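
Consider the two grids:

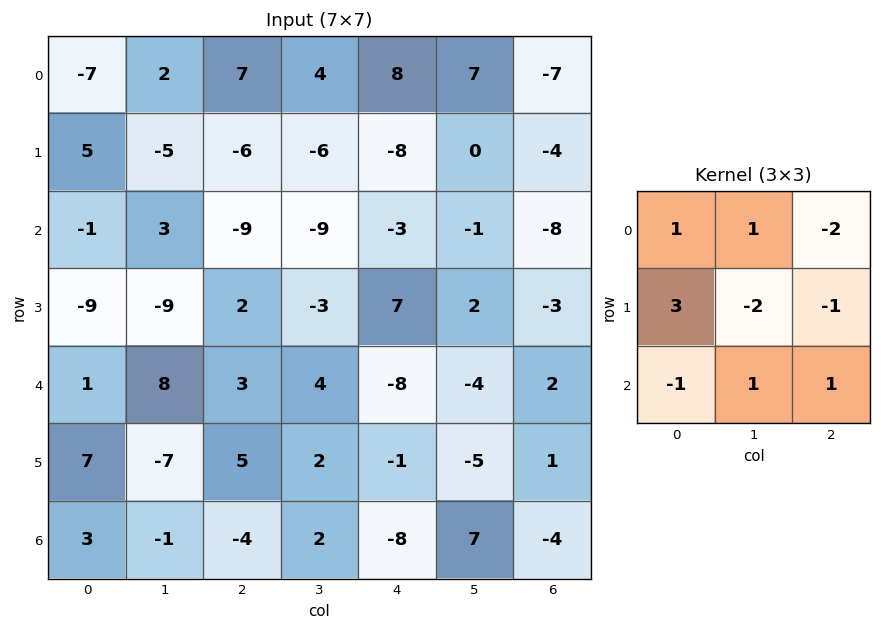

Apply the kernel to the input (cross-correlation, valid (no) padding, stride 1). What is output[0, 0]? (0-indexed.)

The receptive field on the input at this output position is [-7 2 7 / 5 -5 -6 / -1 3 -9]. Elementwise product with the kernel and sum: -7·1 + 2·1 + 7·-2 + 5·3 + -5·-2 + -6·-1 + -1·-1 + 3·1 + -9·1.

7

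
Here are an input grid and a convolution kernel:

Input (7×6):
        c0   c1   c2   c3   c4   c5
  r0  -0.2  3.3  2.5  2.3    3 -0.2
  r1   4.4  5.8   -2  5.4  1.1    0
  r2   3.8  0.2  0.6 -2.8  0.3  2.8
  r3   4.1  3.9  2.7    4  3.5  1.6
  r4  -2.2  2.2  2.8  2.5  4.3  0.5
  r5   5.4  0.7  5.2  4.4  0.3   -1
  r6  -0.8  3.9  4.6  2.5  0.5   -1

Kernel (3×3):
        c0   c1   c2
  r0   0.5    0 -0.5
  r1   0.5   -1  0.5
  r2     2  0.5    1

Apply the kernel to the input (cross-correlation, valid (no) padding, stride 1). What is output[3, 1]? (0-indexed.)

The receptive field on the input at this output position is [3.9 2.7 4 / 2.2 2.8 2.5 / 0.7 5.2 4.4]. Elementwise product with the kernel and sum: 3.9·0.5 + 4·-0.5 + 2.2·0.5 + 2.8·-1 + 2.5·0.5 + 0.7·2 + 5.2·0.5 + 4.4·1.

7.9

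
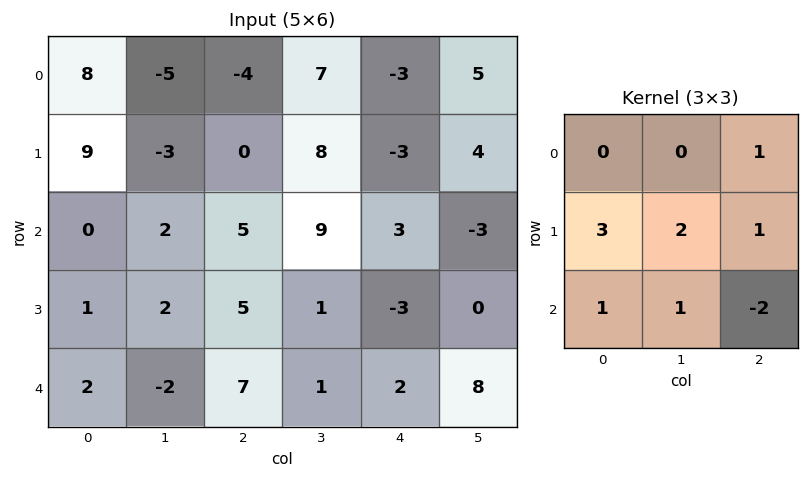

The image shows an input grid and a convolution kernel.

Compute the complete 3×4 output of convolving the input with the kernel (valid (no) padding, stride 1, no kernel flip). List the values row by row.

9 -5 18 45
2 38 45 32
3 29 21 -19

Output[0,0]: The receptive field on the input at this output position is [8 -5 -4 / 9 -3 0 / 0 2 5]. Elementwise product with the kernel and sum: -4·1 + 9·3 + -3·2 + 0·1 + 0·1 + 2·1 + 5·-2.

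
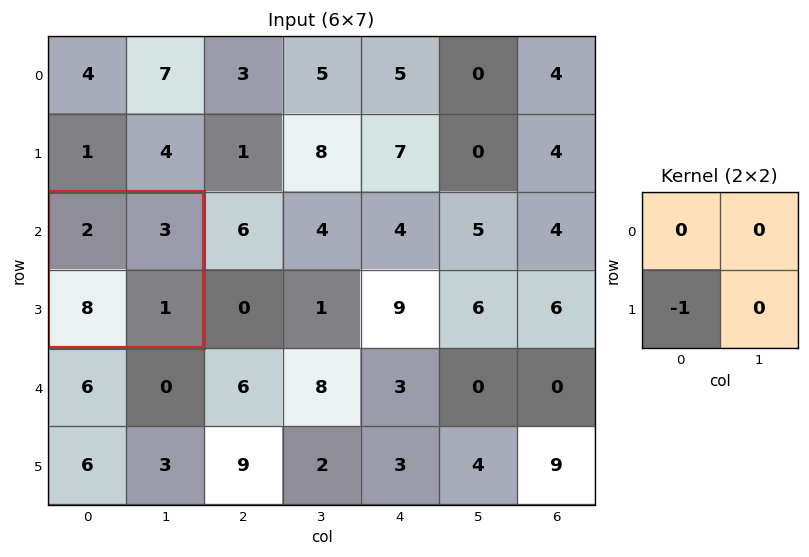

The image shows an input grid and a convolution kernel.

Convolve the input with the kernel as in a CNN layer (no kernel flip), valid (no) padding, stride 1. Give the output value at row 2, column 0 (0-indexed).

The receptive field on the input at this output position is [2 3 / 8 1]. Elementwise product with the kernel and sum: 8·-1.

-8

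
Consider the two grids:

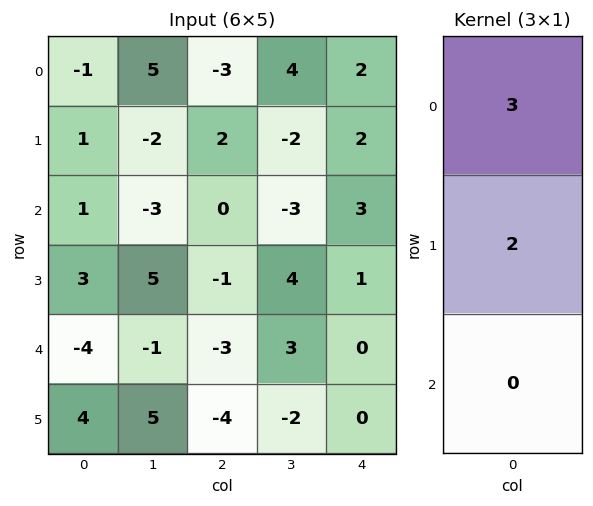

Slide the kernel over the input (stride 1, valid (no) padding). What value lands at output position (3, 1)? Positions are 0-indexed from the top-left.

The receptive field on the input at this output position is [5 / -1 / 5]. Elementwise product with the kernel and sum: 5·3 + -1·2.

13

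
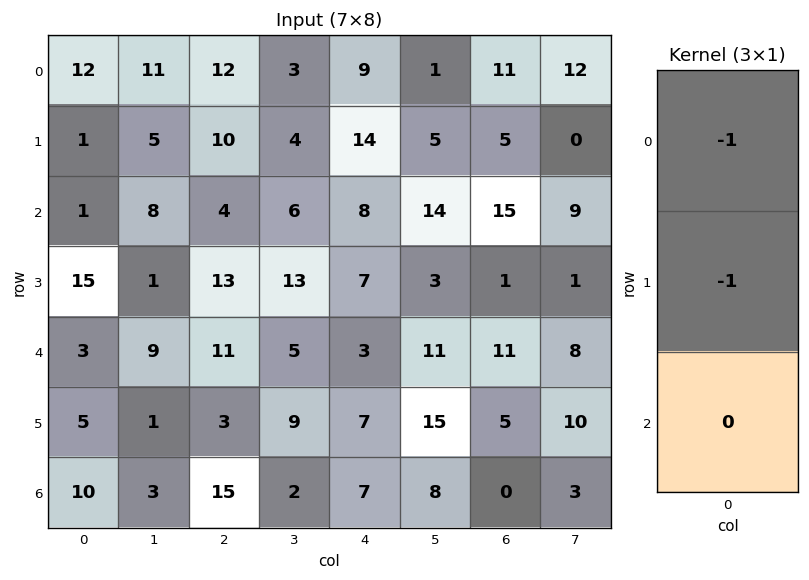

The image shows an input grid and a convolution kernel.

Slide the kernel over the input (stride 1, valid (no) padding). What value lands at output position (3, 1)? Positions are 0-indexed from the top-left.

The receptive field on the input at this output position is [1 / 9 / 1]. Elementwise product with the kernel and sum: 1·-1 + 9·-1.

-10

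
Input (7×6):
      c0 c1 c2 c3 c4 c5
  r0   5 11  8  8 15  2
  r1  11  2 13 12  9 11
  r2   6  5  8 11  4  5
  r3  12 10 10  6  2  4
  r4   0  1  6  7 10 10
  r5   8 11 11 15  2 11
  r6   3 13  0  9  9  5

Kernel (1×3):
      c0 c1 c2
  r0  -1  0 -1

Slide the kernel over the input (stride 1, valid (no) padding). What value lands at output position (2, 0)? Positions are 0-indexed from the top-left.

The receptive field on the input at this output position is [6 5 8]. Elementwise product with the kernel and sum: 6·-1 + 8·-1.

-14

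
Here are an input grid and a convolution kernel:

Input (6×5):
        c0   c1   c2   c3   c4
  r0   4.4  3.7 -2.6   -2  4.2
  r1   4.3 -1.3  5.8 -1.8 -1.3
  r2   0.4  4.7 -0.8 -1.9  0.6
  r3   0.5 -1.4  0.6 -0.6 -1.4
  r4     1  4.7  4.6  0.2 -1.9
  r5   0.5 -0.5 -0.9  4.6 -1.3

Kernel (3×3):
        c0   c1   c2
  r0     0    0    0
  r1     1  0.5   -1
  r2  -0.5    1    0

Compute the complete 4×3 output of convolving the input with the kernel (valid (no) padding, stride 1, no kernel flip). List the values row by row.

Output[0,0]: The receptive field on the input at this output position is [4.4 3.7 -2.6 / 4.3 -1.3 5.8 / 0.4 4.7 -0.8]. Elementwise product with the kernel and sum: 4.3·1 + -1.3·0.5 + 5.8·-1 + 0.4·-0.5 + 4.7·1.
Output[0,1]: The receptive field on the input at this output position is [3.7 -2.6 -2 / -1.3 5.8 -1.8 / 4.7 -0.8 -1.9]. Elementwise product with the kernel and sum: -1.3·1 + 5.8·0.5 + -1.8·-1 + 4.7·-0.5 + -0.8·1.

2.35 0.25 4.7
1.9 7.5 -3.25
3.4 1.75 -0.4
-2 6.15 11.65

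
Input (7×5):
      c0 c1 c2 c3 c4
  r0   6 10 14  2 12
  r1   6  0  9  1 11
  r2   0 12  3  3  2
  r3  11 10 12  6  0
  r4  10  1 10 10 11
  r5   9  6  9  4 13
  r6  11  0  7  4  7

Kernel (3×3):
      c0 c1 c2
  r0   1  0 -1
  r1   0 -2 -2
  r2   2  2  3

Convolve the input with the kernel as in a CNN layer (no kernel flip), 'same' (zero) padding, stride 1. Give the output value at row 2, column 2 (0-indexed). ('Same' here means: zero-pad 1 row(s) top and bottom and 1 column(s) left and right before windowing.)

49

The receptive field on the zero-padded input at this output position is [0 9 1 / 12 3 3 / 10 12 6]. Elementwise product with the kernel and sum: 0·1 + 1·-1 + 3·-2 + 3·-2 + 10·2 + 12·2 + 6·3.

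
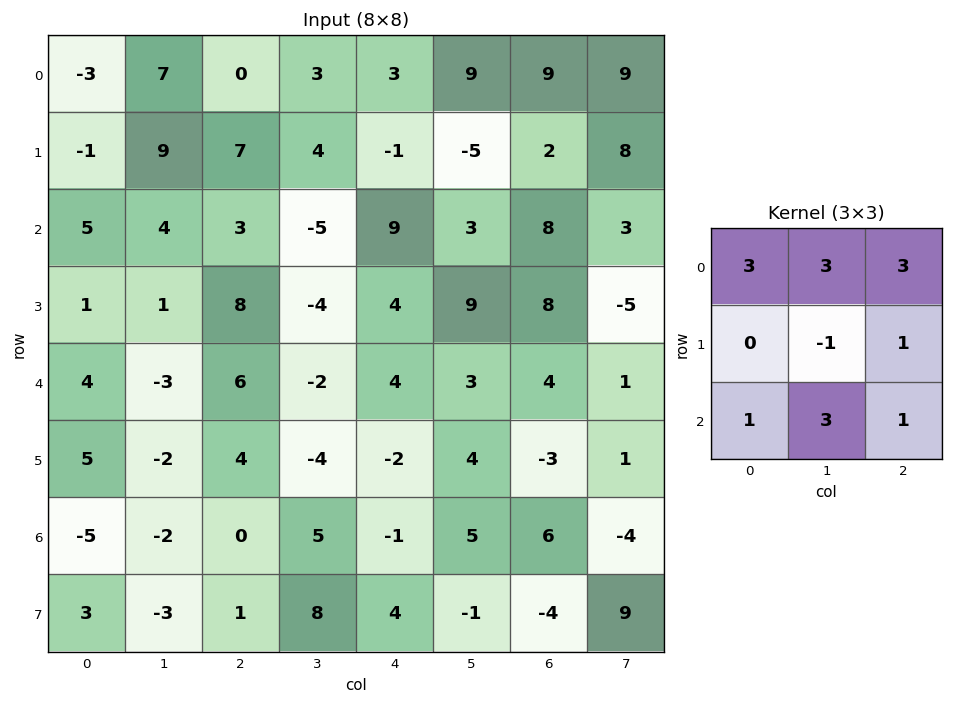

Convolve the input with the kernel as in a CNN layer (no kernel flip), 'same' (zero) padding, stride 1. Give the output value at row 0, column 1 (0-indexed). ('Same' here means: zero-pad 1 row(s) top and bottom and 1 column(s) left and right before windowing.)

26

The receptive field on the zero-padded input at this output position is [0 0 0 / -3 7 0 / -1 9 7]. Elementwise product with the kernel and sum: 0·3 + 0·3 + 0·3 + 7·-1 + 0·1 + -1·1 + 9·3 + 7·1.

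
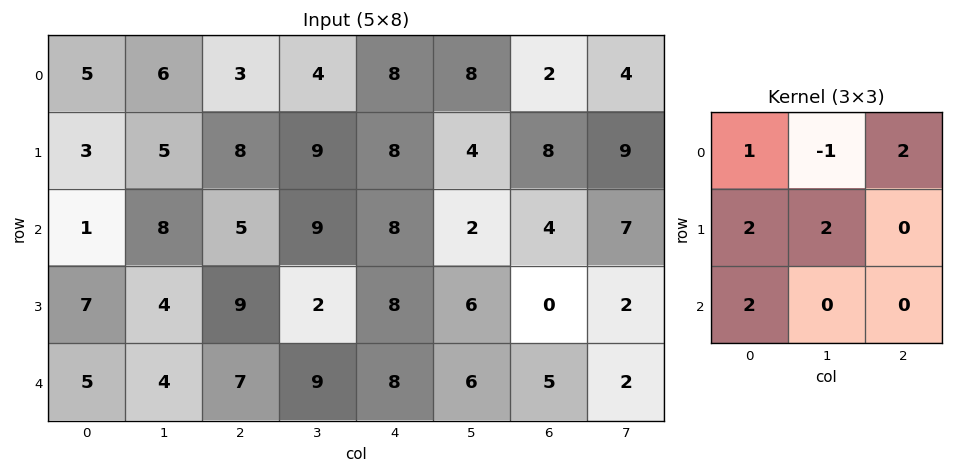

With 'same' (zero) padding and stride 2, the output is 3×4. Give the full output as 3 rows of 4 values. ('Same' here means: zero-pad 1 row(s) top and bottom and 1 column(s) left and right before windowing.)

10 28 42 28
9 49 47 38
11 21 40 32

Output[0,0]: The receptive field on the zero-padded input at this output position is [0 0 0 / 0 5 6 / 0 3 5]. Elementwise product with the kernel and sum: 0·1 + 0·-1 + 0·2 + 0·2 + 5·2 + 0·2.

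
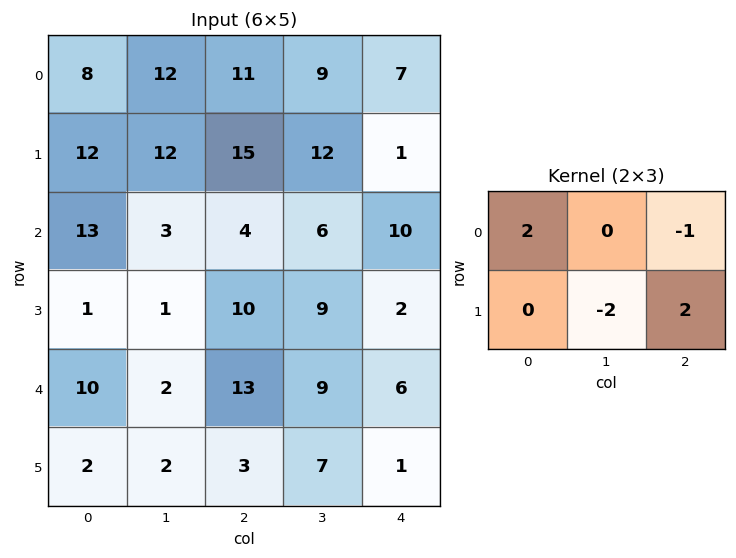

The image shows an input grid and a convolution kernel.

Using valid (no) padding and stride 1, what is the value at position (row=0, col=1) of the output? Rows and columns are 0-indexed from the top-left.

The receptive field on the input at this output position is [12 11 9 / 12 15 12]. Elementwise product with the kernel and sum: 12·2 + 9·-1 + 15·-2 + 12·2.

9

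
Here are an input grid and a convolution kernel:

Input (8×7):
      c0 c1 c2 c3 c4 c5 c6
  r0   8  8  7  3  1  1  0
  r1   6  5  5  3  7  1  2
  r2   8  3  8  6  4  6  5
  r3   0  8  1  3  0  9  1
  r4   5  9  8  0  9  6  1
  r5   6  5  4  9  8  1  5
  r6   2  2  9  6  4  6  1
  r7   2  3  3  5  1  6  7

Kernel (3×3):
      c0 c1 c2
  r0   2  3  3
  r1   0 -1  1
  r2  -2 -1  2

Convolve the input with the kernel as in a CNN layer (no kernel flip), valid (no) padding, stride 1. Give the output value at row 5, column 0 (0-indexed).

The receptive field on the input at this output position is [6 5 4 / 2 2 9 / 2 3 3]. Elementwise product with the kernel and sum: 6·2 + 5·3 + 4·3 + 2·-1 + 9·1 + 2·-2 + 3·-1 + 3·2.

45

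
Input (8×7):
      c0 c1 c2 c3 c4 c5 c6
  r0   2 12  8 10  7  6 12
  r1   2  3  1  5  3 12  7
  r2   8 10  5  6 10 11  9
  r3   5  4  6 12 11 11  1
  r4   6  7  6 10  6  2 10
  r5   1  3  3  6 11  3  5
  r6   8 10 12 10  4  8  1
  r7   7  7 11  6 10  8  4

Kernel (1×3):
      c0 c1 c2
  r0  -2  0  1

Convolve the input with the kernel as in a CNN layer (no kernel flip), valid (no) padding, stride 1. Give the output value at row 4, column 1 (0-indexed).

-4

The receptive field on the input at this output position is [7 6 10]. Elementwise product with the kernel and sum: 7·-2 + 10·1.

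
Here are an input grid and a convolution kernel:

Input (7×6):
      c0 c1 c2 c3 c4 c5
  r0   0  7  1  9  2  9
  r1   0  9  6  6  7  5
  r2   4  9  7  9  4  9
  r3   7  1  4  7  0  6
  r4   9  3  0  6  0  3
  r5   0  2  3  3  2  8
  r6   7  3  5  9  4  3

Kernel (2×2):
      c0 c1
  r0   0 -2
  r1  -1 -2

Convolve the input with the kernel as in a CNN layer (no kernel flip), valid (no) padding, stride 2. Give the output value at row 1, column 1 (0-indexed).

The receptive field on the input at this output position is [7 9 / 4 7]. Elementwise product with the kernel and sum: 9·-2 + 4·-1 + 7·-2.

-36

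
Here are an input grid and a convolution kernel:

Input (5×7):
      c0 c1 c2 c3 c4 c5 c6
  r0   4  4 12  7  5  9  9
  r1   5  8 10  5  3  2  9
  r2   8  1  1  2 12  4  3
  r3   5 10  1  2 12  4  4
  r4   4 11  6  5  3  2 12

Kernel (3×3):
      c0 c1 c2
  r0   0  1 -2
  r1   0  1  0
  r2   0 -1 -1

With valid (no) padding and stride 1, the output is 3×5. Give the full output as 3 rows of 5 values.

-14 5 -12 -26 -14
-22 -2 -13 -5 -20
-8 -13 -28 11 -12

Output[0,0]: The receptive field on the input at this output position is [4 4 12 / 5 8 10 / 8 1 1]. Elementwise product with the kernel and sum: 4·1 + 12·-2 + 8·1 + 1·-1 + 1·-1.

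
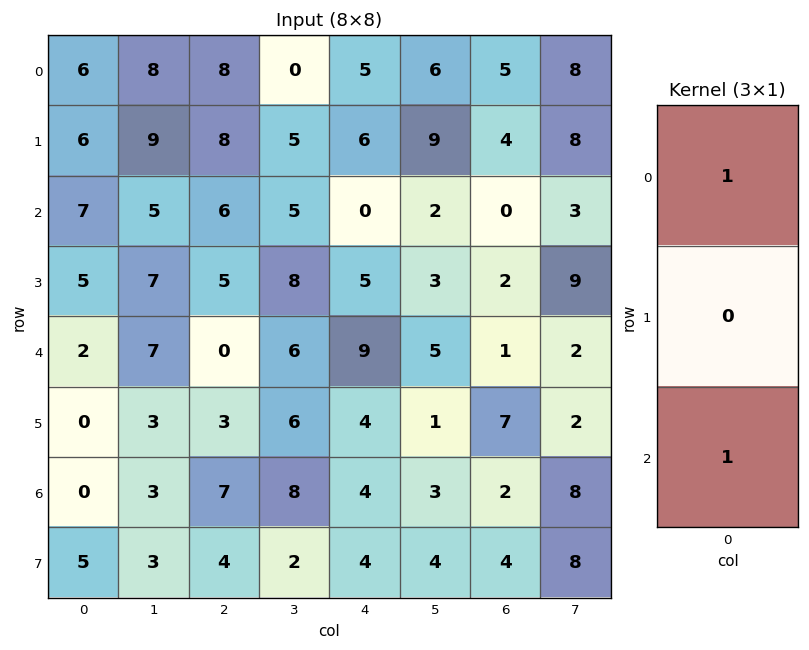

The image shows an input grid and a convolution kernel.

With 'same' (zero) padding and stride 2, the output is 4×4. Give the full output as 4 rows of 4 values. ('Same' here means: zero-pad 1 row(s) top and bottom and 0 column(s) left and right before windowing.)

Output[0,0]: The receptive field on the zero-padded input at this output position is [0 / 6 / 6]. Elementwise product with the kernel and sum: 0·1 + 6·1.
Output[0,1]: The receptive field on the zero-padded input at this output position is [0 / 8 / 8]. Elementwise product with the kernel and sum: 0·1 + 8·1.

6 8 6 4
11 13 11 6
5 8 9 9
5 7 8 11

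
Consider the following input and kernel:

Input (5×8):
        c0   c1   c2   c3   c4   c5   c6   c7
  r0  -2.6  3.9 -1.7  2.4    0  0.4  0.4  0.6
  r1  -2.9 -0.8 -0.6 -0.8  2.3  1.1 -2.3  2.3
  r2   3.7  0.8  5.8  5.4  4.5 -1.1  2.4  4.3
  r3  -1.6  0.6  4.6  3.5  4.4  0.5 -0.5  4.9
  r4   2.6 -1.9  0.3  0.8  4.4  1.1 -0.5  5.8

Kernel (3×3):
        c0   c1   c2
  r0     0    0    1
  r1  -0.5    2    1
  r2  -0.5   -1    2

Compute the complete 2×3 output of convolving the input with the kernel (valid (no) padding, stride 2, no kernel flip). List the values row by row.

Output[0,0]: The receptive field on the input at this output position is [-2.6 3.9 -1.7 / -2.9 -0.8 -0.6 / 3.7 0.8 5.8]. Elementwise product with the kernel and sum: -1.7·1 + -2.9·-0.5 + -0.8·2 + -0.6·1 + 3.7·-0.5 + 0.8·-1 + 5.8·2.
Output[0,1]: The receptive field on the input at this output position is [-1.7 2.4 0 / -0.6 -0.8 2.3 / 5.8 5.4 4.5]. Elementwise product with the kernel and sum: 0·1 + -0.6·-0.5 + -0.8·2 + 2.3·1 + 5.8·-0.5 + 5.4·-1 + 4.5·2.

6.5 1.7 2.8
13.6 21.45 -3.6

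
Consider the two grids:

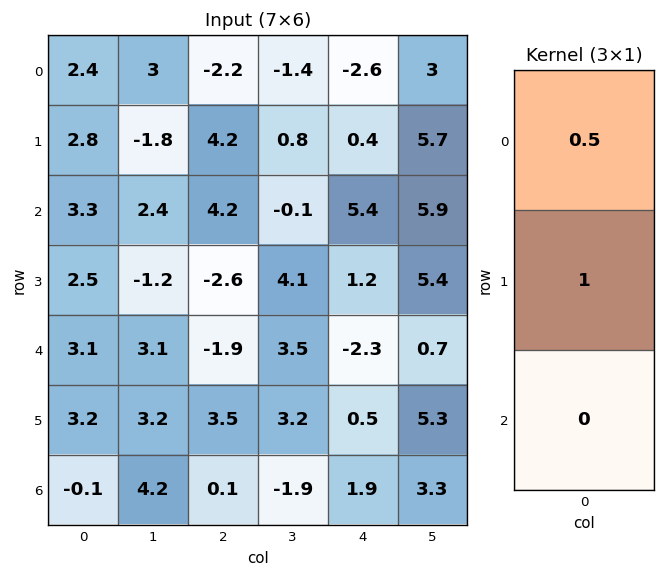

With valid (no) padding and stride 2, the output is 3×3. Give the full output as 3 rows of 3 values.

Output[0,0]: The receptive field on the input at this output position is [2.4 / 2.8 / 3.3]. Elementwise product with the kernel and sum: 2.4·0.5 + 2.8·1.
Output[0,1]: The receptive field on the input at this output position is [-2.2 / 4.2 / 4.2]. Elementwise product with the kernel and sum: -2.2·0.5 + 4.2·1.

4 3.1 -0.9
4.15 -0.5 3.9
4.75 2.55 -0.65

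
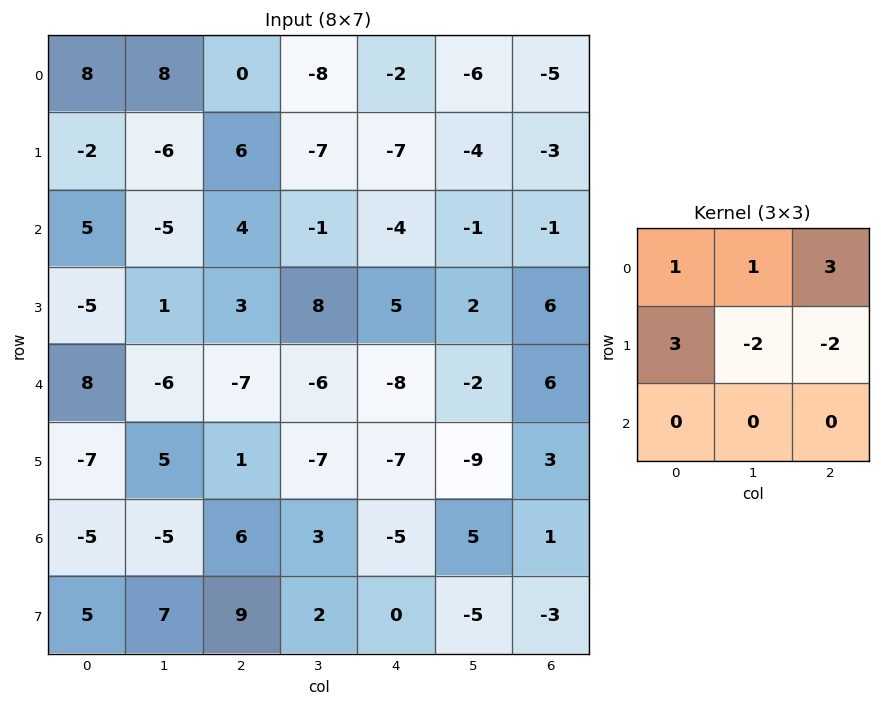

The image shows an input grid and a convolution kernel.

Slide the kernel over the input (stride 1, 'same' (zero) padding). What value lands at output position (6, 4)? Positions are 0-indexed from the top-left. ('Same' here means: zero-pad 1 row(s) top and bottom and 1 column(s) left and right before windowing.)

The receptive field on the zero-padded input at this output position is [-7 -7 -9 / 3 -5 5 / 2 0 -5]. Elementwise product with the kernel and sum: -7·1 + -7·1 + -9·3 + 3·3 + -5·-2 + 5·-2.

-32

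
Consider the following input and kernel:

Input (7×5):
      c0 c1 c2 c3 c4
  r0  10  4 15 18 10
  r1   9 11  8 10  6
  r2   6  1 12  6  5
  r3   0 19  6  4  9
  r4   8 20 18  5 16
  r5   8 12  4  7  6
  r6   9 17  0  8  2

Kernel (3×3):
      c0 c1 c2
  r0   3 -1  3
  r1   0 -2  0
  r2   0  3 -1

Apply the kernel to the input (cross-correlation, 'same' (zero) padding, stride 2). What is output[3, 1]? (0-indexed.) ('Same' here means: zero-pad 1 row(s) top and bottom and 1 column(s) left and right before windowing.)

The receptive field on the zero-padded input at this output position is [12 4 7 / 17 0 8 / 0 0 0]. Elementwise product with the kernel and sum: 12·3 + 4·-1 + 7·3 + 0·-2 + 0·3 + 0·-1.

53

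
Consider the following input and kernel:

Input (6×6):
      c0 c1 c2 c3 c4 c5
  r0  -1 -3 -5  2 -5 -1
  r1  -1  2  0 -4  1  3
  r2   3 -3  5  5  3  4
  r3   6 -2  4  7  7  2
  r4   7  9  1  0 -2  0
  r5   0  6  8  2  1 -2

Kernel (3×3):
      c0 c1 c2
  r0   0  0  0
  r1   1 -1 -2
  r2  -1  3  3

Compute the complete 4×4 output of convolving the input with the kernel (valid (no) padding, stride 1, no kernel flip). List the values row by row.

0 43 21 5
-4 17 32 14
23 -26 -24 -10
38 32 6 -3

Output[0,0]: The receptive field on the input at this output position is [-1 -3 -5 / -1 2 0 / 3 -3 5]. Elementwise product with the kernel and sum: -1·1 + 2·-1 + 0·-2 + 3·-1 + -3·3 + 5·3.
Output[0,1]: The receptive field on the input at this output position is [-3 -5 2 / 2 0 -4 / -3 5 5]. Elementwise product with the kernel and sum: 2·1 + 0·-1 + -4·-2 + -3·-1 + 5·3 + 5·3.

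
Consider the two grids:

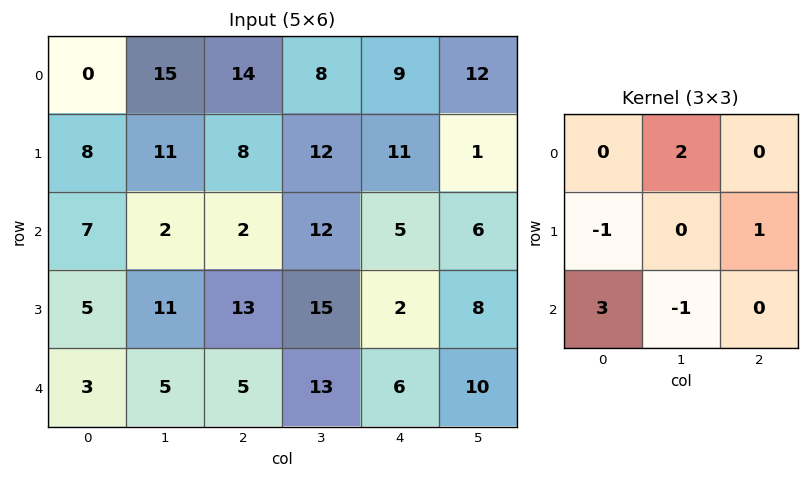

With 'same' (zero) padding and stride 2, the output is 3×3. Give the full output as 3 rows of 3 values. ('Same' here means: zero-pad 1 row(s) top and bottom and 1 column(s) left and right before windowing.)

Output[0,0]: The receptive field on the zero-padded input at this output position is [0 0 0 / 0 0 15 / 0 8 11]. Elementwise product with the kernel and sum: 0·2 + 0·-1 + 15·1 + 0·3 + 8·-1.
Output[0,1]: The receptive field on the zero-padded input at this output position is [0 0 0 / 15 14 8 / 11 8 12]. Elementwise product with the kernel and sum: 0·2 + 15·-1 + 8·1 + 11·3 + 8·-1.

7 18 29
13 46 59
15 34 1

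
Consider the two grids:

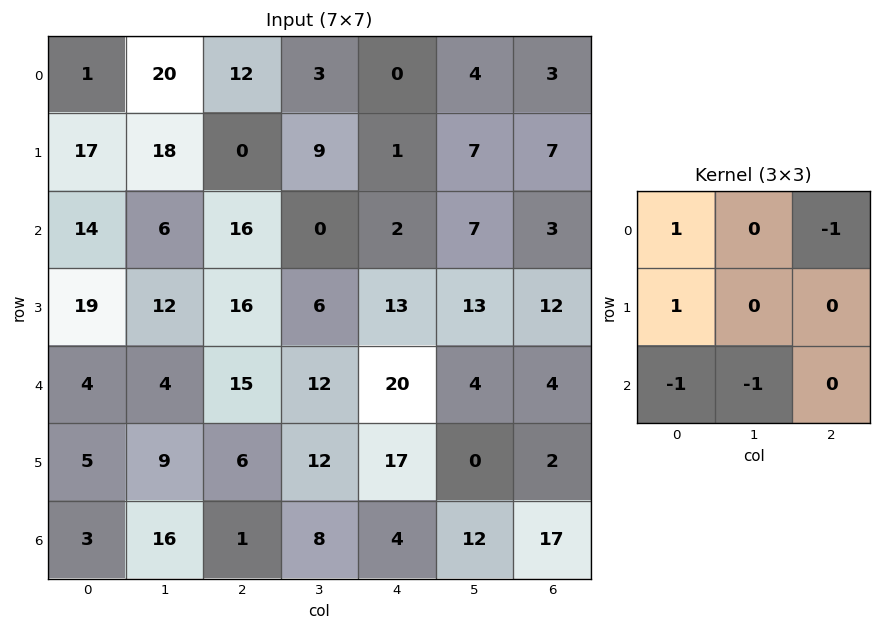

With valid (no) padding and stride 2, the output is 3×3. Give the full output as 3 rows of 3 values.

Output[0,0]: The receptive field on the input at this output position is [1 20 12 / 17 18 0 / 14 6 16]. Elementwise product with the kernel and sum: 1·1 + 12·-1 + 17·1 + 14·-1 + 6·-1.

-14 -4 -11
9 3 -12
-25 -8 17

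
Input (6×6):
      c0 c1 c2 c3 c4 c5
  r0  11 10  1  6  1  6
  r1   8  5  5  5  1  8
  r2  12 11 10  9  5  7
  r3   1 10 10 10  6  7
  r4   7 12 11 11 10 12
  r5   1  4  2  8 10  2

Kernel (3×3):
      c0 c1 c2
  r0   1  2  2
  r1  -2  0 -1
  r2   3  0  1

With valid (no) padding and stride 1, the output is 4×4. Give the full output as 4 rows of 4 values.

Output[0,0]: The receptive field on the input at this output position is [11 10 1 / 8 5 5 / 12 11 10]. Elementwise product with the kernel and sum: 11·1 + 10·2 + 1·2 + 8·-2 + 5·-1 + 12·3 + 10·1.

58 51 39 36
7 34 28 35
74 66 55 51
21 35 26 28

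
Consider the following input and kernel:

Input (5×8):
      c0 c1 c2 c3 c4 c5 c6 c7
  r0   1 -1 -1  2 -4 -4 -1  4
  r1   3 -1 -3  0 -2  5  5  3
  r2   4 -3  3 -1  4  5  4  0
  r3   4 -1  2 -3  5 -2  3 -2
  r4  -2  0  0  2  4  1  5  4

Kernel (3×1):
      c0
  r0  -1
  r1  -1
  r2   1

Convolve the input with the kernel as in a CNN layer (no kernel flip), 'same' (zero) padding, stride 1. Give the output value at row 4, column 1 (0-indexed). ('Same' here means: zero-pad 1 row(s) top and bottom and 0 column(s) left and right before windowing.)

The receptive field on the zero-padded input at this output position is [-1 / 0 / 0]. Elementwise product with the kernel and sum: -1·-1 + 0·-1 + 0·1.

1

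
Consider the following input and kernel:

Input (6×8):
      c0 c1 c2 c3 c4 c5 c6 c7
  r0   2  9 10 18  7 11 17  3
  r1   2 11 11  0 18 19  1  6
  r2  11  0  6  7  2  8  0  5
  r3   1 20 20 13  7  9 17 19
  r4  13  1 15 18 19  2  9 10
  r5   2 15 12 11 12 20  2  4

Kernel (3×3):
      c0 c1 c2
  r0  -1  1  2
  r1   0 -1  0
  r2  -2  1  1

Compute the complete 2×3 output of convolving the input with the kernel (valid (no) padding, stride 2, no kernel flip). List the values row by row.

0 19 23
-29 -1 -30

Output[0,0]: The receptive field on the input at this output position is [2 9 10 / 2 11 11 / 11 0 6]. Elementwise product with the kernel and sum: 2·-1 + 9·1 + 10·2 + 11·-1 + 11·-2 + 0·1 + 6·1.
Output[0,1]: The receptive field on the input at this output position is [10 18 7 / 11 0 18 / 6 7 2]. Elementwise product with the kernel and sum: 10·-1 + 18·1 + 7·2 + 0·-1 + 6·-2 + 7·1 + 2·1.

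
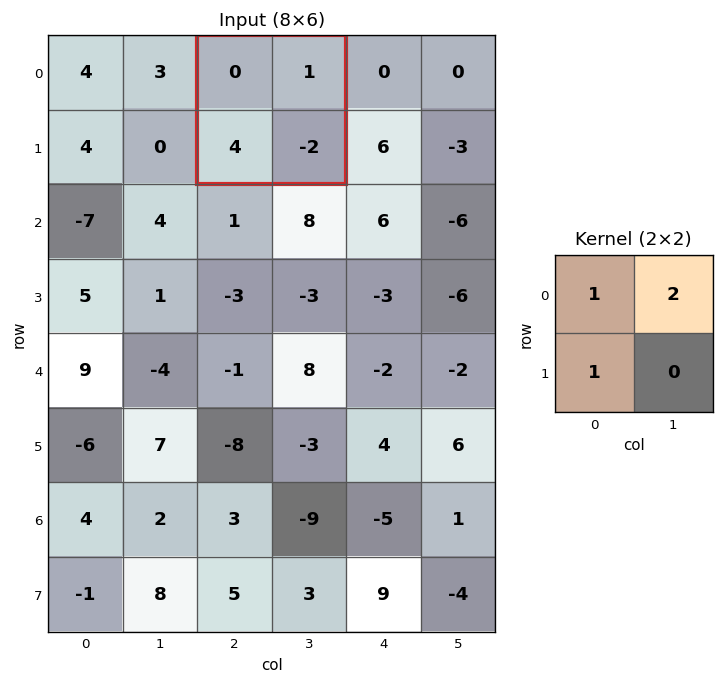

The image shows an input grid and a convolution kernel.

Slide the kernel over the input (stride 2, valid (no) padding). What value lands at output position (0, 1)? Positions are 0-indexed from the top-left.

6

The receptive field on the input at this output position is [0 1 / 4 -2]. Elementwise product with the kernel and sum: 0·1 + 1·2 + 4·1.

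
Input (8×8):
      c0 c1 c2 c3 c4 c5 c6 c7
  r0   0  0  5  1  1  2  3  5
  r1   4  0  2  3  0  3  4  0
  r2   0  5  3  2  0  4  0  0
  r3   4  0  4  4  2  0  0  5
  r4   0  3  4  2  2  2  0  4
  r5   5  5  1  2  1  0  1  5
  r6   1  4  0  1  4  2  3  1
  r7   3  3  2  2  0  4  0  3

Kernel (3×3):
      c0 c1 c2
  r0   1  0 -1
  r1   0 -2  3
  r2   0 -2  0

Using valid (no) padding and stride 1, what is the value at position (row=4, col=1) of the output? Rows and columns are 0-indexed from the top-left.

The receptive field on the input at this output position is [3 4 2 / 5 1 2 / 4 0 1]. Elementwise product with the kernel and sum: 3·1 + 2·-1 + 1·-2 + 2·3 + 0·-2.

5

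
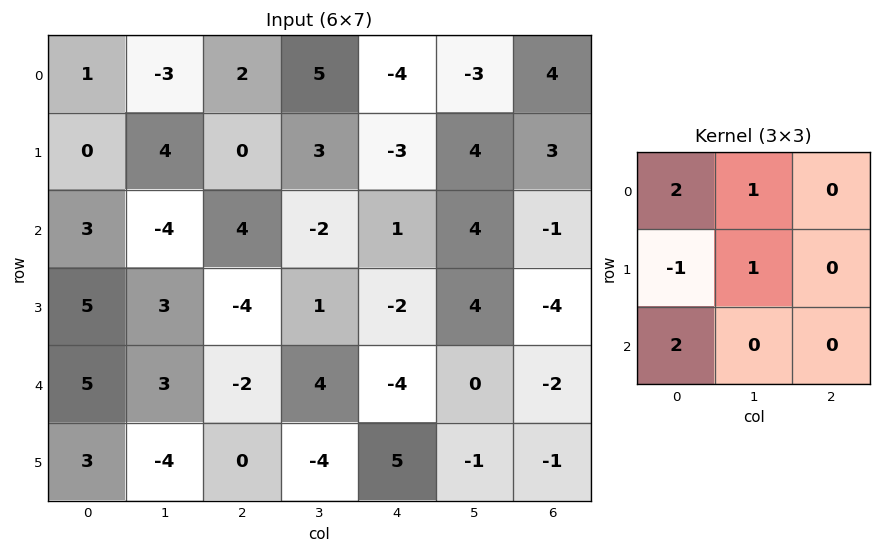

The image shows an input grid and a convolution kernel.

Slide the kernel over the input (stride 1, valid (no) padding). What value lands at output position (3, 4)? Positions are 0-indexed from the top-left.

The receptive field on the input at this output position is [-2 4 -4 / -4 0 -2 / 5 -1 -1]. Elementwise product with the kernel and sum: -2·2 + 4·1 + -4·-1 + 0·1 + 5·2.

14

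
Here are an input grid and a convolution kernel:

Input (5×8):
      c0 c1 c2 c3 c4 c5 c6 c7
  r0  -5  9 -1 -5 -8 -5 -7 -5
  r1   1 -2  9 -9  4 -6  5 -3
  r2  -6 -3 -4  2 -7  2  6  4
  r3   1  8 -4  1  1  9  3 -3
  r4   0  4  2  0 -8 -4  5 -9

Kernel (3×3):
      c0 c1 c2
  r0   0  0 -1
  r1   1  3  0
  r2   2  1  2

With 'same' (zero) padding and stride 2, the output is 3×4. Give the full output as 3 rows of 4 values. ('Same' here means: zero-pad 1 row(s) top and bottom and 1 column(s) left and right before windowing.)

Output[0,0]: The receptive field on the zero-padded input at this output position is [0 0 0 / 0 -5 9 / 0 1 -2]. Elementwise product with the kernel and sum: 0·-1 + 0·1 + -5·3 + 0·2 + 1·1 + -2·2.
Output[0,1]: The receptive field on the zero-padded input at this output position is [0 0 0 / 9 -1 -5 / -2 9 -9]. Elementwise product with the kernel and sum: 0·-1 + 9·1 + -1·3 + -2·2 + 9·1 + -9·2.

-18 -7 -55 -39
1 8 8 38
-8 9 -33 14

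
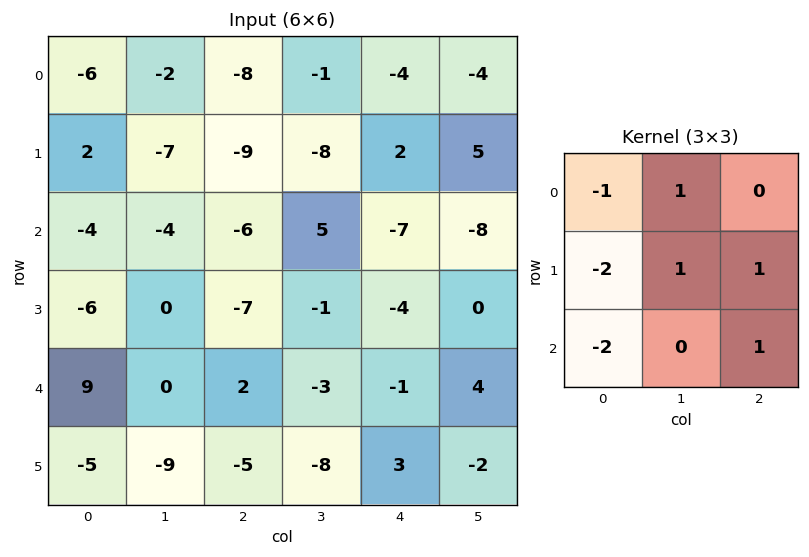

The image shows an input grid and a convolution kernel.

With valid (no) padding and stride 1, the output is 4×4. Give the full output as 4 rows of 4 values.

Output[0,0]: The receptive field on the input at this output position is [-6 -2 -8 / 2 -7 -9 / -4 -4 -6]. Elementwise product with the kernel and sum: -6·-1 + -2·1 + 2·-2 + -7·1 + -9·1 + -4·-2 + -6·1.
Output[0,1]: The receptive field on the input at this output position is [-2 -8 -1 / -7 -9 -8 / -4 -6 5]. Elementwise product with the kernel and sum: -2·-1 + -8·1 + -7·-2 + -9·1 + -8·1 + -4·-2 + 5·1.

-14 4 24 2
-6 4 21 -13
-11 -13 15 -4
-5 2 11 20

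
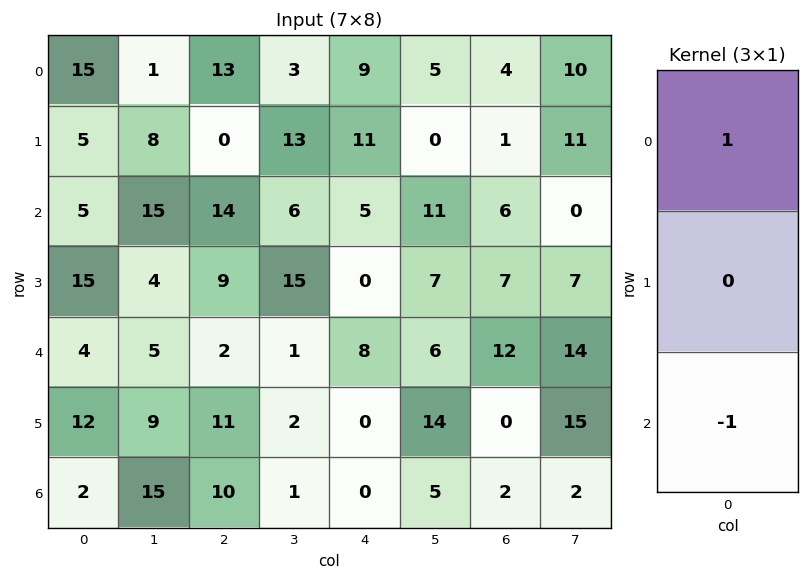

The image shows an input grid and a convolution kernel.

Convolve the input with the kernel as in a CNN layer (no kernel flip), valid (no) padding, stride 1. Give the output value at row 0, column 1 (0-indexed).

-14

The receptive field on the input at this output position is [1 / 8 / 15]. Elementwise product with the kernel and sum: 1·1 + 15·-1.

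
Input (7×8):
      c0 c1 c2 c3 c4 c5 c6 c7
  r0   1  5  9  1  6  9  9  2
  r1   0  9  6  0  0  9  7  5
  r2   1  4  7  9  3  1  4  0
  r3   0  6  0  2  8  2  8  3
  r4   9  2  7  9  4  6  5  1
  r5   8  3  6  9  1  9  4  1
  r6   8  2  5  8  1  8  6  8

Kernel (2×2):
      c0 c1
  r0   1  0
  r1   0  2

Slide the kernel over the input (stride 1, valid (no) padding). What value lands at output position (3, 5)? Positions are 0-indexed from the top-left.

The receptive field on the input at this output position is [2 8 / 6 5]. Elementwise product with the kernel and sum: 2·1 + 5·2.

12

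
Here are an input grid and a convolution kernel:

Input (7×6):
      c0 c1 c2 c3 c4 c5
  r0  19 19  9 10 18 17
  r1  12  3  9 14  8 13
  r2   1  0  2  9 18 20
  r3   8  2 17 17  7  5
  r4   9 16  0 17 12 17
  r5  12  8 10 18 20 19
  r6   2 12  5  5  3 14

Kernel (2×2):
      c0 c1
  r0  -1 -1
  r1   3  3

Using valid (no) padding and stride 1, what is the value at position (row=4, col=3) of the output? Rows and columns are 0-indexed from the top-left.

85

The receptive field on the input at this output position is [17 12 / 18 20]. Elementwise product with the kernel and sum: 17·-1 + 12·-1 + 18·3 + 20·3.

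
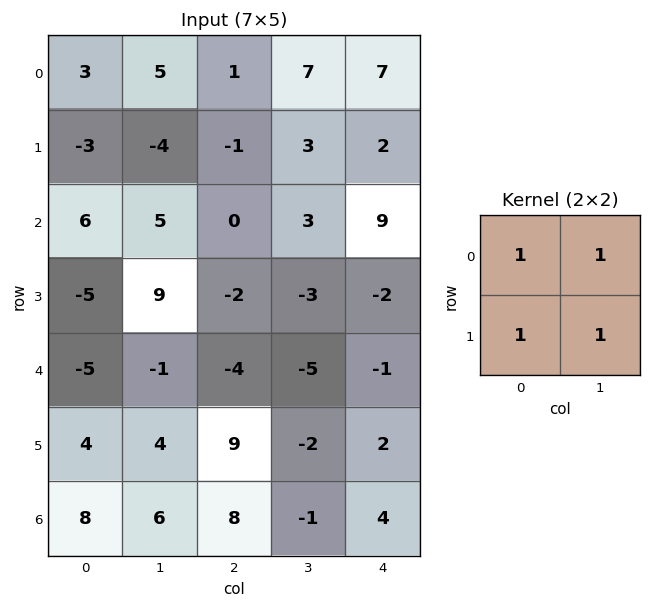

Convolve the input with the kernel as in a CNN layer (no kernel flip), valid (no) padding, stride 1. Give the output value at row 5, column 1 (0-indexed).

27

The receptive field on the input at this output position is [4 9 / 6 8]. Elementwise product with the kernel and sum: 4·1 + 9·1 + 6·1 + 8·1.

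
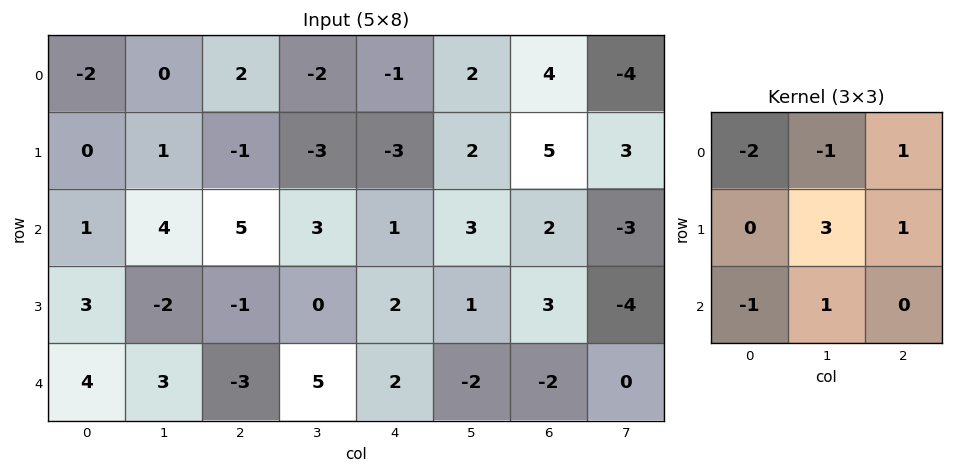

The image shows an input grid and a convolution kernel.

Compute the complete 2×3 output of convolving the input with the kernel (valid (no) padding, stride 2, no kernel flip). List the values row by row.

Output[0,0]: The receptive field on the input at this output position is [-2 0 2 / 0 1 -1 / 1 4 5]. Elementwise product with the kernel and sum: -2·-2 + 0·-1 + 2·1 + 1·3 + -1·1 + 1·-1 + 4·1.
Output[0,1]: The receptive field on the input at this output position is [2 -2 -1 / -1 -3 -3 / 5 3 1]. Elementwise product with the kernel and sum: 2·-2 + -2·-1 + -1·1 + -3·3 + -3·1 + 5·-1 + 3·1.

11 -17 17
-9 -2 -1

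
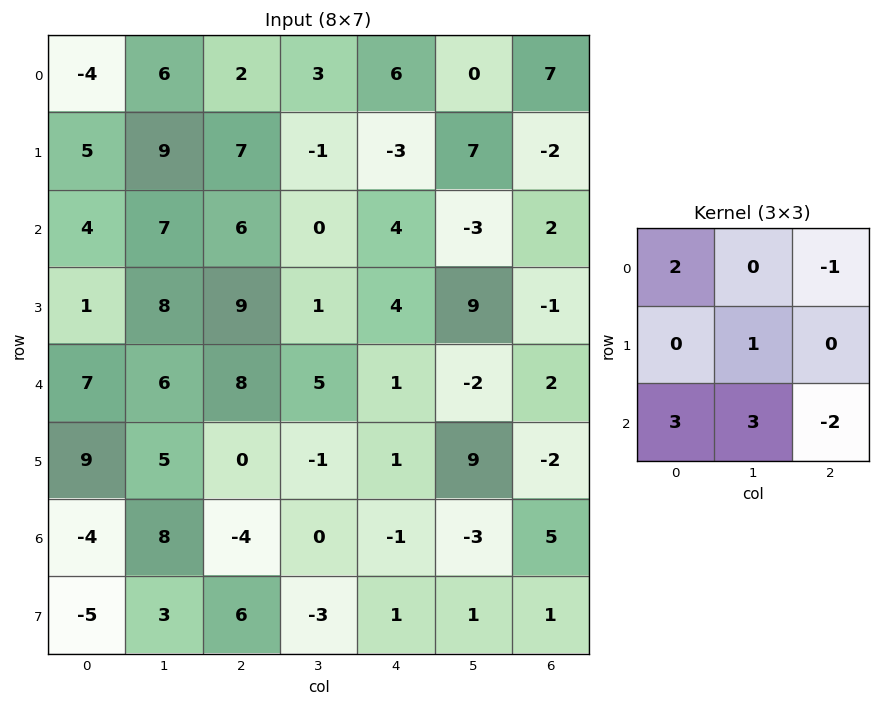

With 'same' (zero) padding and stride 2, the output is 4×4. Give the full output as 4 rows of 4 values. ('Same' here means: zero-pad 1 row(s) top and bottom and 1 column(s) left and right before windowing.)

Output[0,0]: The receptive field on the zero-padded input at this output position is [0 0 0 / 0 -4 6 / 0 5 9]. Elementwise product with the kernel and sum: 0·2 + 0·-1 + -4·1 + 0·3 + 5·3 + 9·-2.

-7 52 -20 22
-18 74 -8 40
16 40 -24 41
-30 40 -20 29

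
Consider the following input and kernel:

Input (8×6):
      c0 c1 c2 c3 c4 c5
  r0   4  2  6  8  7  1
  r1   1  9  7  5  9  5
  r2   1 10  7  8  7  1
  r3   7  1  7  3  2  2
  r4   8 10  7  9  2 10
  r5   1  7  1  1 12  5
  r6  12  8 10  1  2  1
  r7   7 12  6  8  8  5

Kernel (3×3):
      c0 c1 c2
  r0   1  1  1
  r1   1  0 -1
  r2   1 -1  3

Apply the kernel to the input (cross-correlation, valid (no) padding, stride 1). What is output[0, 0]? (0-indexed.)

The receptive field on the input at this output position is [4 2 6 / 1 9 7 / 1 10 7]. Elementwise product with the kernel and sum: 4·1 + 2·1 + 6·1 + 1·1 + 7·-1 + 1·1 + 10·-1 + 7·3.

18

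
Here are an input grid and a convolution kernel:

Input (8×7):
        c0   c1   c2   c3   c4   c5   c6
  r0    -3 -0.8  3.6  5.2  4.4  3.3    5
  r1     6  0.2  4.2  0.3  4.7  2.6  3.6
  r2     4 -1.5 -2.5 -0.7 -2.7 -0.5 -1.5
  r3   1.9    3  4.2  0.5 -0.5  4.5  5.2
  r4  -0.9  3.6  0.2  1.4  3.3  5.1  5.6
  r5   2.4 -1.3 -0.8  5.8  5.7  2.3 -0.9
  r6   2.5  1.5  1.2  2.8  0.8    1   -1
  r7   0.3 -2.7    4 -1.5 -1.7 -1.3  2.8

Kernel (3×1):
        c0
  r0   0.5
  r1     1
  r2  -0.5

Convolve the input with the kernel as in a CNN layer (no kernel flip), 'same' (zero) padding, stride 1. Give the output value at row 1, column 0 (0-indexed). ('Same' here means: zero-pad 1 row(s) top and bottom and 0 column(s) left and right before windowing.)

2.5

The receptive field on the zero-padded input at this output position is [-3 / 6 / 4]. Elementwise product with the kernel and sum: -3·0.5 + 6·1 + 4·-0.5.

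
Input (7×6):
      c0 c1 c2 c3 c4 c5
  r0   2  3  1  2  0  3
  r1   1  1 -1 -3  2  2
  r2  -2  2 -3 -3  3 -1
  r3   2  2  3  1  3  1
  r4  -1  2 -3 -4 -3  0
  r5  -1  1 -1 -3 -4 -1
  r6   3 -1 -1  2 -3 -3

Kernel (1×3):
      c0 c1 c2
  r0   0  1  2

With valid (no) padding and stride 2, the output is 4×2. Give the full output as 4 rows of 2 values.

5 2
-4 3
-4 -10
-3 -4

Output[0,0]: The receptive field on the input at this output position is [2 3 1]. Elementwise product with the kernel and sum: 3·1 + 1·2.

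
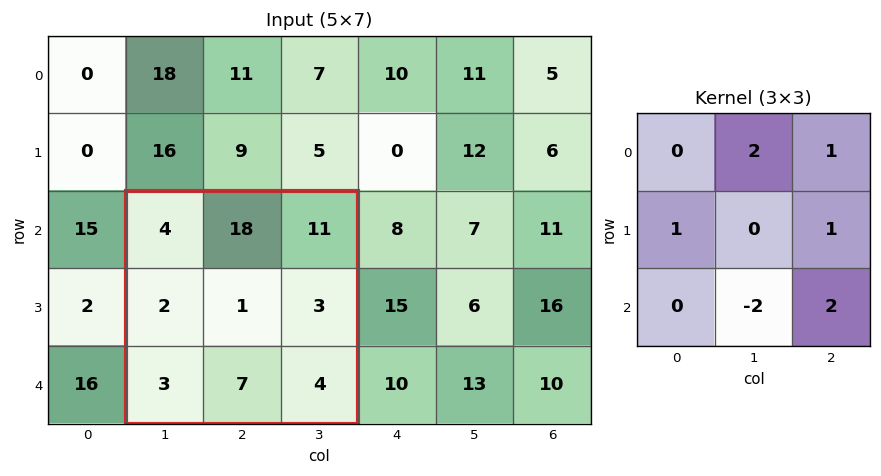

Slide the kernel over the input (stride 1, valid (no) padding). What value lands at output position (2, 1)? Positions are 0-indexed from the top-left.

The receptive field on the input at this output position is [4 18 11 / 2 1 3 / 3 7 4]. Elementwise product with the kernel and sum: 18·2 + 11·1 + 2·1 + 3·1 + 7·-2 + 4·2.

46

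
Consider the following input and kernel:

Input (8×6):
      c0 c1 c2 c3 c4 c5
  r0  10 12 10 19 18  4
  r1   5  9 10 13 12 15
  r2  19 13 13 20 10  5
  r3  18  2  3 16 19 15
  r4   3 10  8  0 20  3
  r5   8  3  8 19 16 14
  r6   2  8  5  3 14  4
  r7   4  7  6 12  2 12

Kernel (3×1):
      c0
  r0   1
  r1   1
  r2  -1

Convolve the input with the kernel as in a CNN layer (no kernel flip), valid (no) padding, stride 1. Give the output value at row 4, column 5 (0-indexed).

13

The receptive field on the input at this output position is [3 / 14 / 4]. Elementwise product with the kernel and sum: 3·1 + 14·1 + 4·-1.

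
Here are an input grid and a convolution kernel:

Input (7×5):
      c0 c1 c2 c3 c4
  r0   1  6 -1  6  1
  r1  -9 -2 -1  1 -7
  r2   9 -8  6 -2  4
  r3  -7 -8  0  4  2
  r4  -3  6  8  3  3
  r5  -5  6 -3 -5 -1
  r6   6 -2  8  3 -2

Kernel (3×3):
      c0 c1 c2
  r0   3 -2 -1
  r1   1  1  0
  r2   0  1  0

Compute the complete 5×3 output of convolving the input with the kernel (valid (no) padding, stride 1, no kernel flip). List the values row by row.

-27 17 -18
-29 -7 10
28 -34 25
4 -17 -4
-30 10 10

Output[0,0]: The receptive field on the input at this output position is [1 6 -1 / -9 -2 -1 / 9 -8 6]. Elementwise product with the kernel and sum: 1·3 + 6·-2 + -1·-1 + -9·1 + -2·1 + -8·1.
Output[0,1]: The receptive field on the input at this output position is [6 -1 6 / -2 -1 1 / -8 6 -2]. Elementwise product with the kernel and sum: 6·3 + -1·-2 + 6·-1 + -2·1 + -1·1 + 6·1.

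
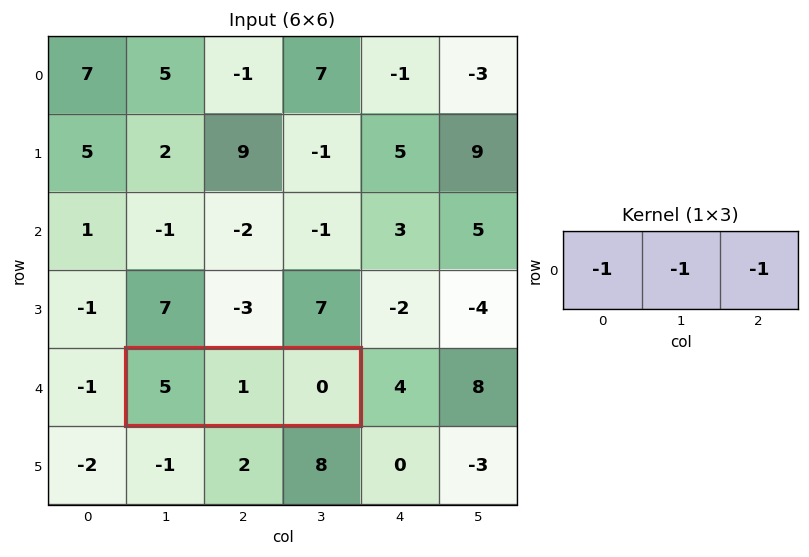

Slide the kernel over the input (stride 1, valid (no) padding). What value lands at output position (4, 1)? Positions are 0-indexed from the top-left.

The receptive field on the input at this output position is [5 1 0]. Elementwise product with the kernel and sum: 5·-1 + 1·-1 + 0·-1.

-6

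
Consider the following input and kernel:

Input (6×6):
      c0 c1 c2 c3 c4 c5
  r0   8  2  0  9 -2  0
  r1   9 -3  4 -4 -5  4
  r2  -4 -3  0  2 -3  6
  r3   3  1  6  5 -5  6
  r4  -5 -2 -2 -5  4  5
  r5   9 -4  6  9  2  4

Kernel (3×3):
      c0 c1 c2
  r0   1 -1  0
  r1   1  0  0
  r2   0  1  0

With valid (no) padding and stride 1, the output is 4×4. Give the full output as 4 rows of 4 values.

Output[0,0]: The receptive field on the input at this output position is [8 2 0 / 9 -3 4 / -4 -3 0]. Elementwise product with the kernel and sum: 8·1 + 2·-1 + 9·1 + -3·1.
Output[0,1]: The receptive field on the input at this output position is [2 0 9 / -3 4 -4 / -3 0 2]. Elementwise product with the kernel and sum: 2·1 + 0·-1 + -3·1 + 0·1.

12 -1 -3 4
9 -4 13 -2
0 -4 -1 14
-7 -1 8 7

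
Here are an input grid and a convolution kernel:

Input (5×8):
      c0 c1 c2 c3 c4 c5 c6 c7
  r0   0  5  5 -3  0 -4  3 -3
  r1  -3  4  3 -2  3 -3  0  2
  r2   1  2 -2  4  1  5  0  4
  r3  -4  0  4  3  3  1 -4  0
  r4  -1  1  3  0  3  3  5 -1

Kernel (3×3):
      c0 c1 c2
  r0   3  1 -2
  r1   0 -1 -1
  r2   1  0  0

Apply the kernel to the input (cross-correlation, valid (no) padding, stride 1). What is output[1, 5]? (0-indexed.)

-16

The receptive field on the input at this output position is [-3 0 2 / 5 0 4 / 1 -4 0]. Elementwise product with the kernel and sum: -3·3 + 0·1 + 2·-2 + 0·-1 + 4·-1 + 1·1.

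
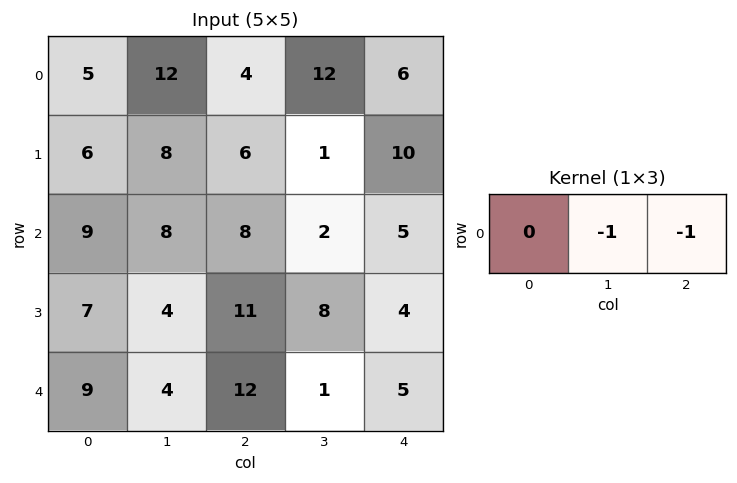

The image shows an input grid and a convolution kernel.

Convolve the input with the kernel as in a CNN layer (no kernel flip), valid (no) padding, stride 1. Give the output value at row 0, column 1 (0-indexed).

The receptive field on the input at this output position is [12 4 12]. Elementwise product with the kernel and sum: 4·-1 + 12·-1.

-16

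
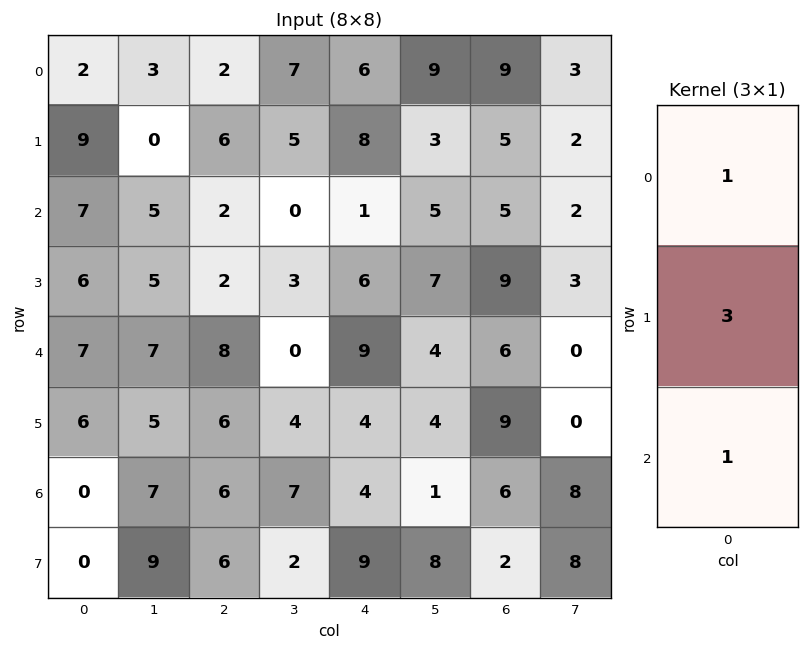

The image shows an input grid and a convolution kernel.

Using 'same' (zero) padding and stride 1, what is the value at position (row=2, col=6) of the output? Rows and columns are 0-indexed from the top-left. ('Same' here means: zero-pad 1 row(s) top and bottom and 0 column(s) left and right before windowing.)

The receptive field on the zero-padded input at this output position is [5 / 5 / 9]. Elementwise product with the kernel and sum: 5·1 + 5·3 + 9·1.

29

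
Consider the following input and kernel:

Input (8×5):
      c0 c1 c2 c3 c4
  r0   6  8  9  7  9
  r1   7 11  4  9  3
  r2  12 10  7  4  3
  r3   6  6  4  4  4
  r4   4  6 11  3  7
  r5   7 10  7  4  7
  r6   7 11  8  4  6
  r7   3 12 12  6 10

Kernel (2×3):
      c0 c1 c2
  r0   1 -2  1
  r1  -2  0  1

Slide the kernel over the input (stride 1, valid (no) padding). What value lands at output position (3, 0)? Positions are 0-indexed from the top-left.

1

The receptive field on the input at this output position is [6 6 4 / 4 6 11]. Elementwise product with the kernel and sum: 6·1 + 6·-2 + 4·1 + 4·-2 + 11·1.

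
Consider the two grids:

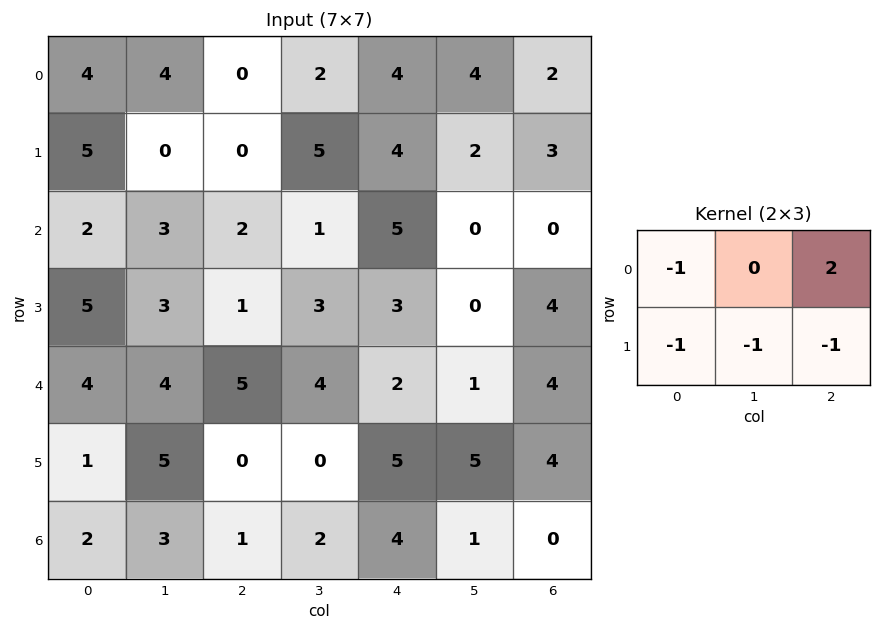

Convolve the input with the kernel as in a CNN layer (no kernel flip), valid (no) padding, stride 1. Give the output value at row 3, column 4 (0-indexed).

The receptive field on the input at this output position is [3 0 4 / 2 1 4]. Elementwise product with the kernel and sum: 3·-1 + 4·2 + 2·-1 + 1·-1 + 4·-1.

-2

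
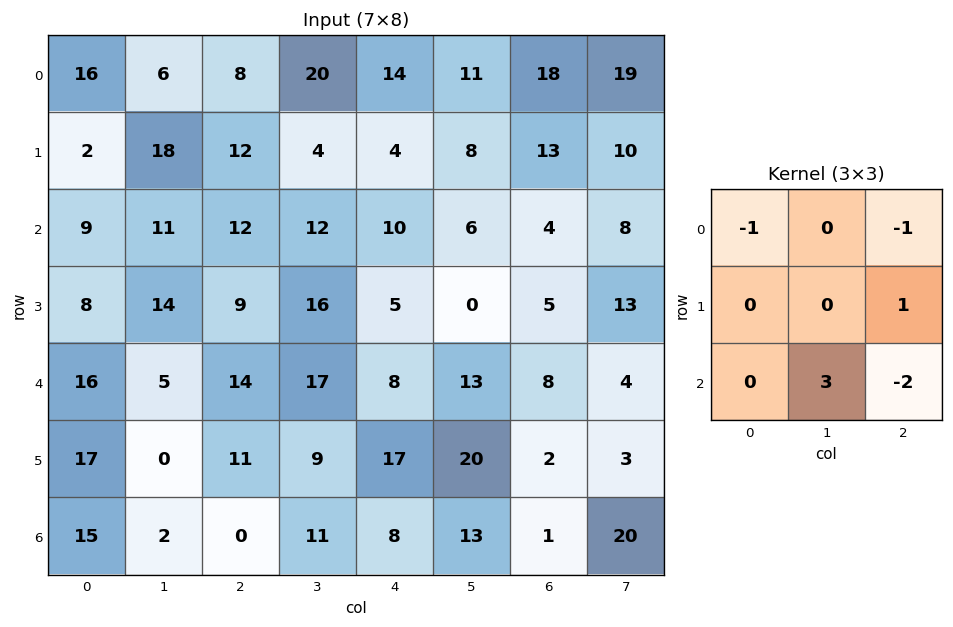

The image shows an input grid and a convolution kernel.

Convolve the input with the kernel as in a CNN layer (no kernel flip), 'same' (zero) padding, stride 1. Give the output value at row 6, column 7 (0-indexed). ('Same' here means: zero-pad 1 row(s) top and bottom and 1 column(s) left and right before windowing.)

-2

The receptive field on the zero-padded input at this output position is [2 3 0 / 1 20 0 / 0 0 0]. Elementwise product with the kernel and sum: 2·-1 + 0·-1 + 0·1 + 0·3 + 0·-2.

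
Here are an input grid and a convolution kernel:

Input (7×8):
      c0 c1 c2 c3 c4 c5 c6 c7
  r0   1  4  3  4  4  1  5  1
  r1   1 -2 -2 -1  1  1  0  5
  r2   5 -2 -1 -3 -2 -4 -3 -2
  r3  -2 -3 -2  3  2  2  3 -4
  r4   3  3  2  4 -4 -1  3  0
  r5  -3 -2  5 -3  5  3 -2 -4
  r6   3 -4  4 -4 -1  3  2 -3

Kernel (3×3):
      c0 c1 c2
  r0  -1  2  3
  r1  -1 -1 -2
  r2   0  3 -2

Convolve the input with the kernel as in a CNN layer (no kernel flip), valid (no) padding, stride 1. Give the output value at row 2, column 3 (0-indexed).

The receptive field on the input at this output position is [-3 -2 -4 / 3 2 2 / 4 -4 -1]. Elementwise product with the kernel and sum: -3·-1 + -2·2 + -4·3 + 3·-1 + 2·-1 + 2·-2 + -4·3 + -1·-2.

-32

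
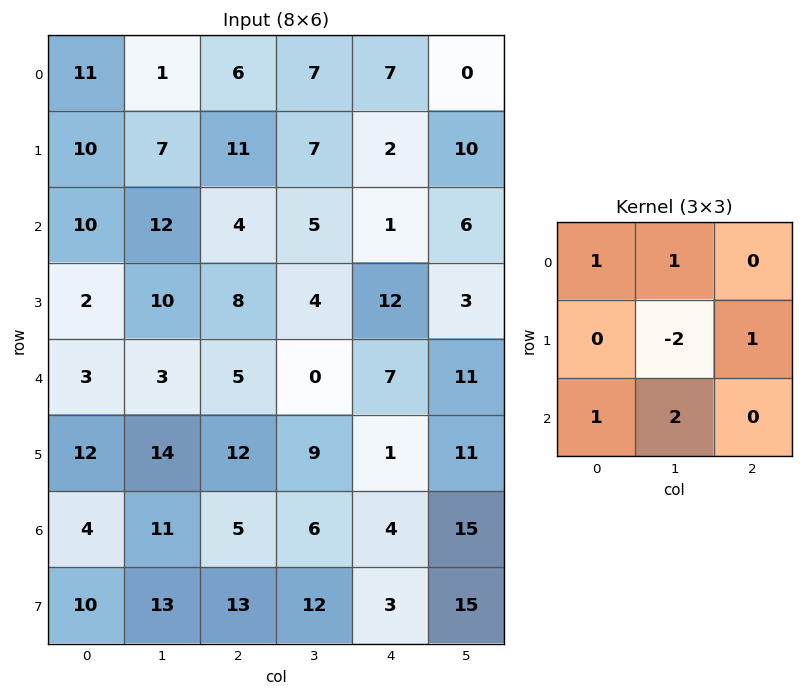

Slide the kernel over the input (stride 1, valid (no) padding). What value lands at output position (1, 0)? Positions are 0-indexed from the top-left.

19

The receptive field on the input at this output position is [10 7 11 / 10 12 4 / 2 10 8]. Elementwise product with the kernel and sum: 10·1 + 7·1 + 12·-2 + 4·1 + 2·1 + 10·2.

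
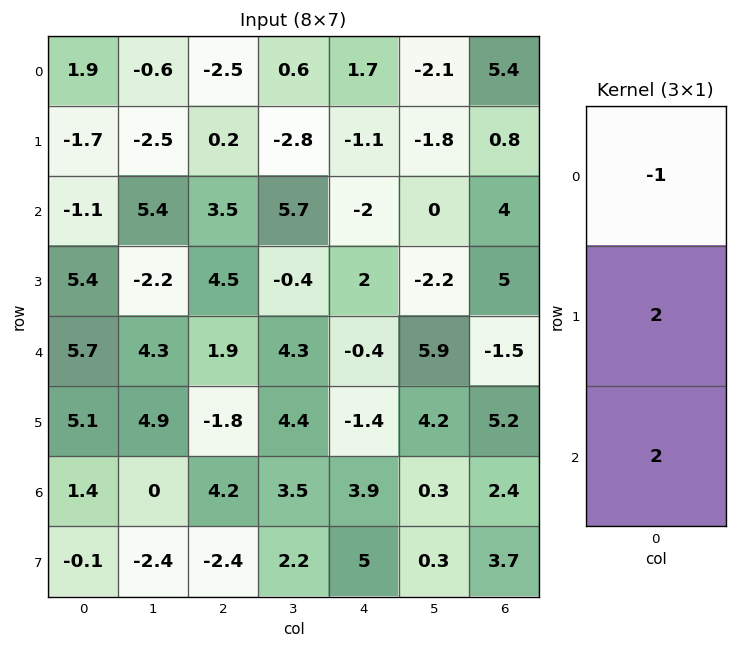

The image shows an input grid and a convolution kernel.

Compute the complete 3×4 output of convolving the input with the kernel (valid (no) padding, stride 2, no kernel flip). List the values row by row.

-7.5 9.9 -7.9 4.2
23.3 9.3 5.2 3
7.3 2.9 5.4 16.7

Output[0,0]: The receptive field on the input at this output position is [1.9 / -1.7 / -1.1]. Elementwise product with the kernel and sum: 1.9·-1 + -1.7·2 + -1.1·2.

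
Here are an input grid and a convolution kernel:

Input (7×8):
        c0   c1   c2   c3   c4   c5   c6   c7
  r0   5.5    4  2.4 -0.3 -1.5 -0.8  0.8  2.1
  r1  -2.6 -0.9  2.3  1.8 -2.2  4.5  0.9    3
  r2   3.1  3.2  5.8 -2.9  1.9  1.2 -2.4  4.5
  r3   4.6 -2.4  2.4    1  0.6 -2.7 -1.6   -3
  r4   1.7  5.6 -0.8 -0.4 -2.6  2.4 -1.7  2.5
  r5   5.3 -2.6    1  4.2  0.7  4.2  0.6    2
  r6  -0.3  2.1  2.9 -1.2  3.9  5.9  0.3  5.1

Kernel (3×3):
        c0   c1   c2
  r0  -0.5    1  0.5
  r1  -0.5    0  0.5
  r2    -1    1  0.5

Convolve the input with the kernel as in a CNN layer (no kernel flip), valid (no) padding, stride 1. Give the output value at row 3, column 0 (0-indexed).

-12.15

The receptive field on the input at this output position is [4.6 -2.4 2.4 / 1.7 5.6 -0.8 / 5.3 -2.6 1]. Elementwise product with the kernel and sum: 4.6·-0.5 + -2.4·1 + 2.4·0.5 + 1.7·-0.5 + -0.8·0.5 + 5.3·-1 + -2.6·1 + 1·0.5.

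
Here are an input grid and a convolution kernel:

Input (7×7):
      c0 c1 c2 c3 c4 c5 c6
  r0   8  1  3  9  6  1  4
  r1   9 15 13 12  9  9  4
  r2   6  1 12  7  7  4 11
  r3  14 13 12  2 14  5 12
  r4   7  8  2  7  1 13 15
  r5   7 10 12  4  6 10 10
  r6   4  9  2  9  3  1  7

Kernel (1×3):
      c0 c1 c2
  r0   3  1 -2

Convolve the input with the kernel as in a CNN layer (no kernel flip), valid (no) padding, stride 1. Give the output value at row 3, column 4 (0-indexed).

23

The receptive field on the input at this output position is [14 5 12]. Elementwise product with the kernel and sum: 14·3 + 5·1 + 12·-2.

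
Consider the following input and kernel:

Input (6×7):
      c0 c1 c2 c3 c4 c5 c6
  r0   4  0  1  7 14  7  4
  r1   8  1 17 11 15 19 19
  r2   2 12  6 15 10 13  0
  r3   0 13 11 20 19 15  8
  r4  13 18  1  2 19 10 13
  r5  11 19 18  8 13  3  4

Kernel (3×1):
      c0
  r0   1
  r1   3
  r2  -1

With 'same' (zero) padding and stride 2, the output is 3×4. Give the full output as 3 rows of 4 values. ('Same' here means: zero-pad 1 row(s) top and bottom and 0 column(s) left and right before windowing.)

Output[0,0]: The receptive field on the zero-padded input at this output position is [0 / 4 / 8]. Elementwise product with the kernel and sum: 0·1 + 4·3 + 8·-1.

4 -14 27 -7
14 24 26 11
28 -4 63 43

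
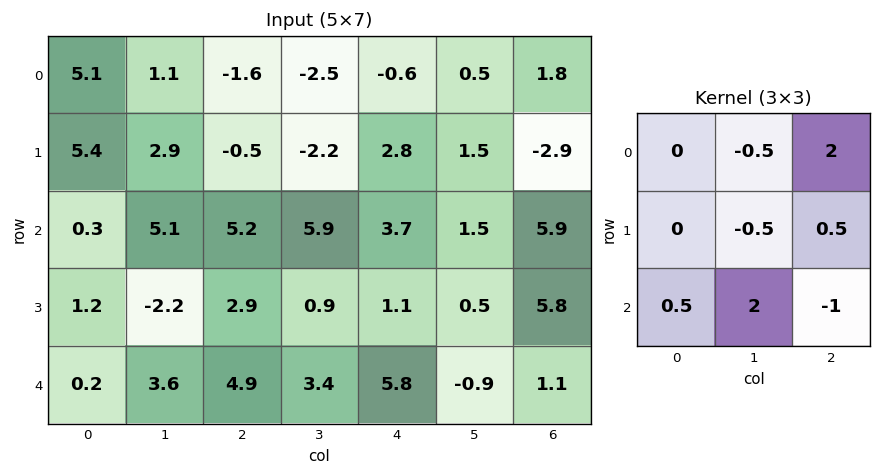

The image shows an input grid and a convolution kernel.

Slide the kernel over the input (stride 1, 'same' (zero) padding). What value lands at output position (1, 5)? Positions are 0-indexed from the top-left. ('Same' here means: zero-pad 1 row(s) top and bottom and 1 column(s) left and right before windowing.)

The receptive field on the zero-padded input at this output position is [-0.6 0.5 1.8 / 2.8 1.5 -2.9 / 3.7 1.5 5.9]. Elementwise product with the kernel and sum: 0.5·-0.5 + 1.8·2 + 1.5·-0.5 + -2.9·0.5 + 3.7·0.5 + 1.5·2 + 5.9·-1.

0.1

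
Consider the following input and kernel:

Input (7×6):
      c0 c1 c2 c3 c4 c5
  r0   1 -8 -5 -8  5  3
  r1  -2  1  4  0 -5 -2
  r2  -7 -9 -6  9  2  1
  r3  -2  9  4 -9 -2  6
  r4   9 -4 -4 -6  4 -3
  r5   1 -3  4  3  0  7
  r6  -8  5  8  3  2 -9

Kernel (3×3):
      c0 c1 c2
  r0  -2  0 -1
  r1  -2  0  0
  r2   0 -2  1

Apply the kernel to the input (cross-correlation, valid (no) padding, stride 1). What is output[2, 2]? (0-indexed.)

The receptive field on the input at this output position is [-6 9 2 / 4 -9 -2 / -4 -6 4]. Elementwise product with the kernel and sum: -6·-2 + 2·-1 + 4·-2 + -6·-2 + 4·1.

18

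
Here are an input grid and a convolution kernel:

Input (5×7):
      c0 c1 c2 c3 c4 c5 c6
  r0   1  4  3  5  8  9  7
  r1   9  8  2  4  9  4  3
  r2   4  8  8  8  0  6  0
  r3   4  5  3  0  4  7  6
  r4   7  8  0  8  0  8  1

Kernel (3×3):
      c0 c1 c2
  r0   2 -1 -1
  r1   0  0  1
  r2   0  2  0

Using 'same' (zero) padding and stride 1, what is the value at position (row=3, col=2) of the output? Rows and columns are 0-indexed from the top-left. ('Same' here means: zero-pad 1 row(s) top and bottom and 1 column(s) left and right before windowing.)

The receptive field on the zero-padded input at this output position is [8 8 8 / 5 3 0 / 8 0 8]. Elementwise product with the kernel and sum: 8·2 + 8·-1 + 8·-1 + 0·1 + 0·2.

0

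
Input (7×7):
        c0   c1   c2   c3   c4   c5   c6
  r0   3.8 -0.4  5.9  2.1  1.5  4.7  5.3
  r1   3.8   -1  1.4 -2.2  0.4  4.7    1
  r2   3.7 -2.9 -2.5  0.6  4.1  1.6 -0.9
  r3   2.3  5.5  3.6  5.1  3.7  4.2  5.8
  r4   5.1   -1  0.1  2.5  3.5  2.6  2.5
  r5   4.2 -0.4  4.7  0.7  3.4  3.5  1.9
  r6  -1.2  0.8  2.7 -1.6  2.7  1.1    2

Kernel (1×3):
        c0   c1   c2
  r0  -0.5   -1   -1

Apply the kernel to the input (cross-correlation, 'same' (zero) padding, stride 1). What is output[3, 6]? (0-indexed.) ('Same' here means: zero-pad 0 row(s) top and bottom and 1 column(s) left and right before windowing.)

The receptive field on the zero-padded input at this output position is [4.2 5.8 0]. Elementwise product with the kernel and sum: 4.2·-0.5 + 5.8·-1 + 0·-1.

-7.9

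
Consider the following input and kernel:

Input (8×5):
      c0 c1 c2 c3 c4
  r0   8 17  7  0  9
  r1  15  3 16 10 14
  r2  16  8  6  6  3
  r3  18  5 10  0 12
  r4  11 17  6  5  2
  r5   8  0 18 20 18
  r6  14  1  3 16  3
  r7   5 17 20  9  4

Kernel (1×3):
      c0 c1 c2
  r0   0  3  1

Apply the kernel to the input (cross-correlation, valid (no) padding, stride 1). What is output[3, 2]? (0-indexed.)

The receptive field on the input at this output position is [10 0 12]. Elementwise product with the kernel and sum: 0·3 + 12·1.

12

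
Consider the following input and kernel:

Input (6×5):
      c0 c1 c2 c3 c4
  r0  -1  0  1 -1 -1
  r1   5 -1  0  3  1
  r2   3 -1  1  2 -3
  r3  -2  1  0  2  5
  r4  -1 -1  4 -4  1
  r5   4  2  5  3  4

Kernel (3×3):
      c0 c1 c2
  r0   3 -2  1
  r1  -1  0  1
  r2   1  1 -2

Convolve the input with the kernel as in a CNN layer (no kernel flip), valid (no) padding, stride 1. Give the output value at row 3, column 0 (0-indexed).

-7

The receptive field on the input at this output position is [-2 1 0 / -1 -1 4 / 4 2 5]. Elementwise product with the kernel and sum: -2·3 + 1·-2 + 0·1 + -1·-1 + 4·1 + 4·1 + 2·1 + 5·-2.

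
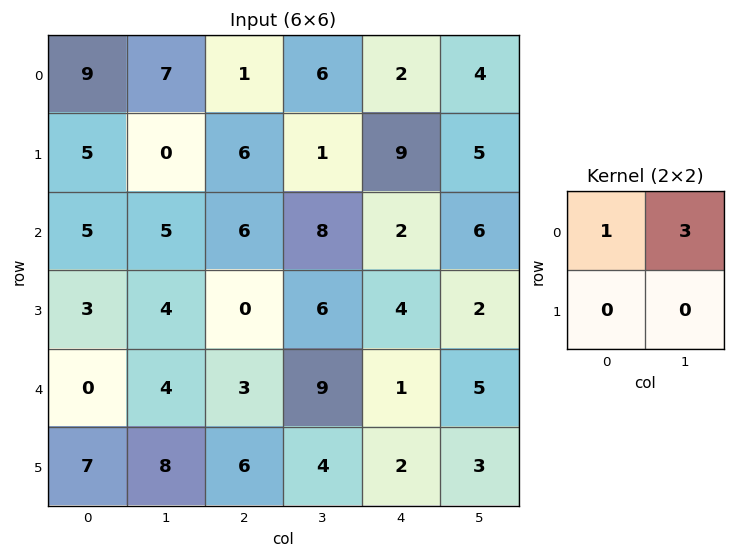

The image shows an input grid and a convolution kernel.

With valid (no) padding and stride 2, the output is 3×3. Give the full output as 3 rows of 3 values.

Output[0,0]: The receptive field on the input at this output position is [9 7 / 5 0]. Elementwise product with the kernel and sum: 9·1 + 7·3.
Output[0,1]: The receptive field on the input at this output position is [1 6 / 6 1]. Elementwise product with the kernel and sum: 1·1 + 6·3.

30 19 14
20 30 20
12 30 16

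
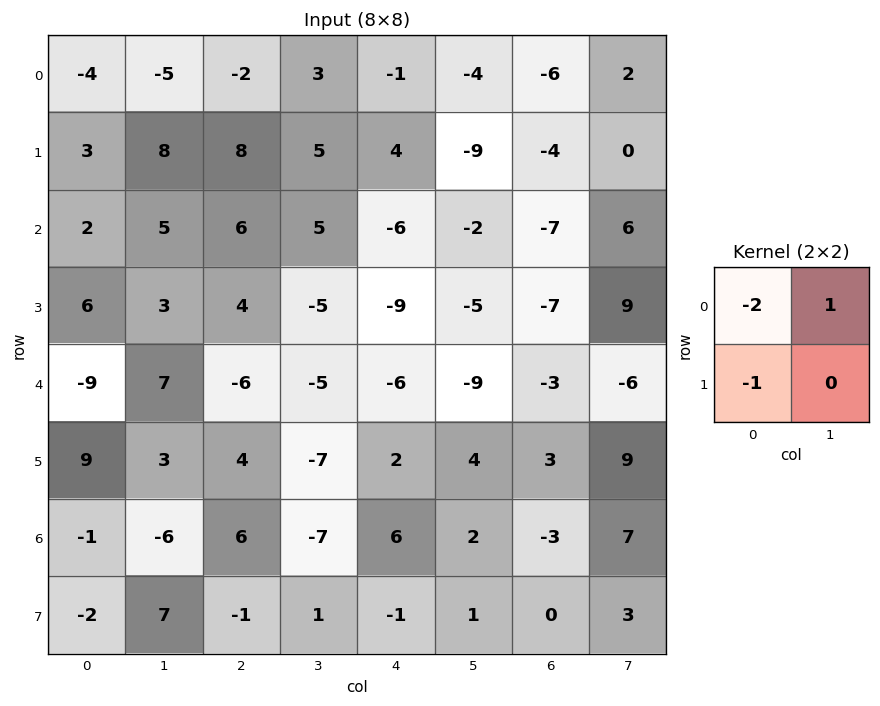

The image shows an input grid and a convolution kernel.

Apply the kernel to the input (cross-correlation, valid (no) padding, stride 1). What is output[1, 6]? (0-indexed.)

15

The receptive field on the input at this output position is [-4 0 / -7 6]. Elementwise product with the kernel and sum: -4·-2 + 0·1 + -7·-1.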